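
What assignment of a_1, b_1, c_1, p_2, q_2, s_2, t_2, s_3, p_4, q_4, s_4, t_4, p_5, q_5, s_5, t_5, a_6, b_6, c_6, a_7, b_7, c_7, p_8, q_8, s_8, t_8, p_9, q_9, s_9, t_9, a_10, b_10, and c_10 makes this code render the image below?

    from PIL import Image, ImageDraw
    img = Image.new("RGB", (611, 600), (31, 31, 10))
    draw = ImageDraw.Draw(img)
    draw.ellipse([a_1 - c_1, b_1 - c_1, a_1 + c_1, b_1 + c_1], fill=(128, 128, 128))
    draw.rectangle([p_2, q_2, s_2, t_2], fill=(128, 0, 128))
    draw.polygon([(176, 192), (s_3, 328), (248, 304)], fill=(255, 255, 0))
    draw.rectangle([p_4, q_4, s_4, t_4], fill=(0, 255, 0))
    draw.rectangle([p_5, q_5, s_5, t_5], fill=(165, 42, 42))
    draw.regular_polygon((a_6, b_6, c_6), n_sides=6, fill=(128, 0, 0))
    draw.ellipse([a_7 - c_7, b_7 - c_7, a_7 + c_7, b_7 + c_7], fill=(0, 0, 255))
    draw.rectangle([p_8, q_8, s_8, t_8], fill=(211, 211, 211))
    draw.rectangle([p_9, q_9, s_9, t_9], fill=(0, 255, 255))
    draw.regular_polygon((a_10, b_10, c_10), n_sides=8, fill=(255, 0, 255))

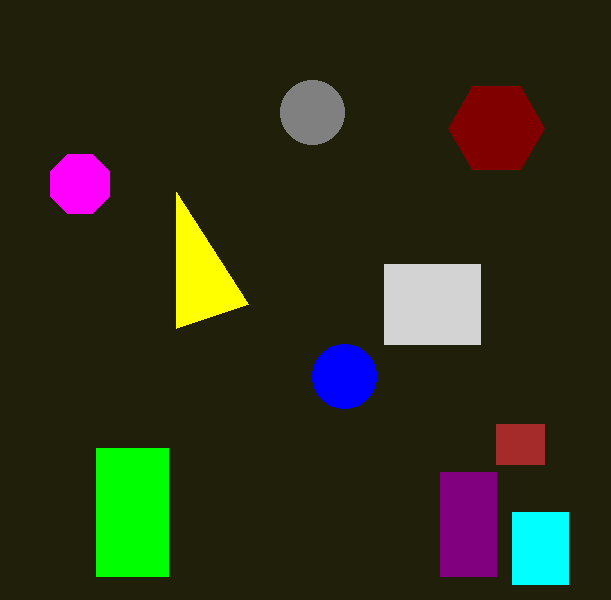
a_1 = 312; b_1 = 112; c_1 = 32; p_2 = 440; q_2 = 472; s_2 = 496; t_2 = 576; s_3 = 176; p_4 = 96; q_4 = 448; s_4 = 168; t_4 = 576; p_5 = 496; q_5 = 424; s_5 = 544; t_5 = 464; a_6 = 496; b_6 = 128; c_6 = 48; a_7 = 344; b_7 = 376; c_7 = 32; p_8 = 384; q_8 = 264; s_8 = 480; t_8 = 344; p_9 = 512; q_9 = 512; s_9 = 568; t_9 = 584; a_10 = 80; b_10 = 184; c_10 = 32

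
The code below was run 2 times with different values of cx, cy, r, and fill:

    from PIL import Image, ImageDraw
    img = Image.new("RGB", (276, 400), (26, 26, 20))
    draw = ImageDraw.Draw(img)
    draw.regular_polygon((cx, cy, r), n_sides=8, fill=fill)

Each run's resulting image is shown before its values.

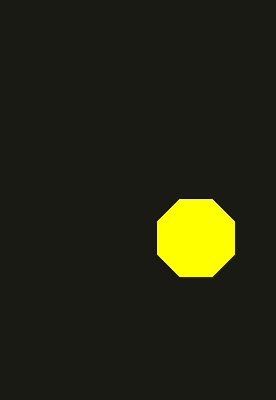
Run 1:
cx = 196
cy = 238
r = 42
fill = 'yellow'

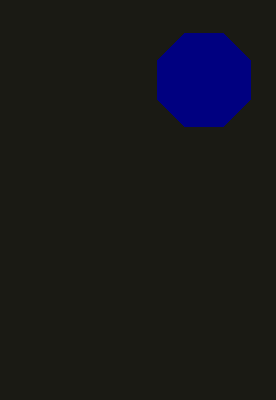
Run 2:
cx = 204, cy = 80, r = 50, fill = 'navy'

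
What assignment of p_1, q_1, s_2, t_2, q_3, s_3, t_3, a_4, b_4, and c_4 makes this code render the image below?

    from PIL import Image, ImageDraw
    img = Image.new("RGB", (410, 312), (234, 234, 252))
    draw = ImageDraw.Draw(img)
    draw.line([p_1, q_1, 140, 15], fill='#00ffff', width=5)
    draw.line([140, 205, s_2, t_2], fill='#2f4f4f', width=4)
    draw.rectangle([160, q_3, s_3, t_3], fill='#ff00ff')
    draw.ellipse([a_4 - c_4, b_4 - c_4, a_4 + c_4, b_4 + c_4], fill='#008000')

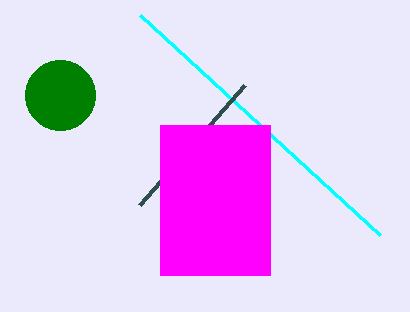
p_1 = 380, q_1 = 235, s_2 = 245, t_2 = 85, q_3 = 125, s_3 = 270, t_3 = 275, a_4 = 60, b_4 = 95, c_4 = 35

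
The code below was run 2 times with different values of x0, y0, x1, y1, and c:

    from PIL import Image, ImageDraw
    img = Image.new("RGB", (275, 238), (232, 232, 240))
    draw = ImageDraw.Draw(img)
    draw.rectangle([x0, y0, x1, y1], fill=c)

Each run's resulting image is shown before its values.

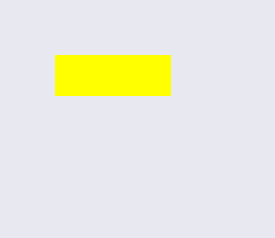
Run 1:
x0 = 55
y0 = 55
x1 = 170
y1 = 95
c = 'yellow'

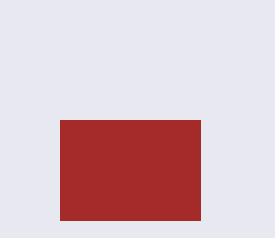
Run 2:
x0 = 60; y0 = 120; x1 = 200; y1 = 220; c = 'brown'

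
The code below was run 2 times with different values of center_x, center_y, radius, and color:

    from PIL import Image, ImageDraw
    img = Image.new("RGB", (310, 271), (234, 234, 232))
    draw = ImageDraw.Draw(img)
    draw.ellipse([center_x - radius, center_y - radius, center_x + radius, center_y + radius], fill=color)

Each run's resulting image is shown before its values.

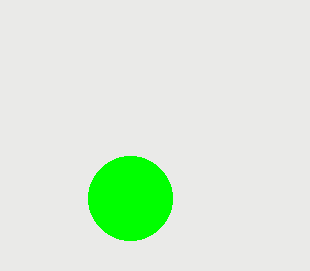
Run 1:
center_x = 130; center_y = 198; radius = 42; color = 'lime'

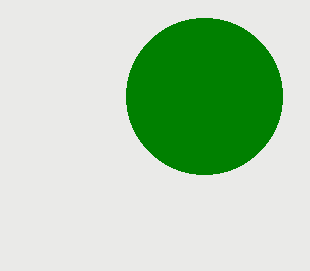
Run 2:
center_x = 204; center_y = 96; radius = 78; color = 'green'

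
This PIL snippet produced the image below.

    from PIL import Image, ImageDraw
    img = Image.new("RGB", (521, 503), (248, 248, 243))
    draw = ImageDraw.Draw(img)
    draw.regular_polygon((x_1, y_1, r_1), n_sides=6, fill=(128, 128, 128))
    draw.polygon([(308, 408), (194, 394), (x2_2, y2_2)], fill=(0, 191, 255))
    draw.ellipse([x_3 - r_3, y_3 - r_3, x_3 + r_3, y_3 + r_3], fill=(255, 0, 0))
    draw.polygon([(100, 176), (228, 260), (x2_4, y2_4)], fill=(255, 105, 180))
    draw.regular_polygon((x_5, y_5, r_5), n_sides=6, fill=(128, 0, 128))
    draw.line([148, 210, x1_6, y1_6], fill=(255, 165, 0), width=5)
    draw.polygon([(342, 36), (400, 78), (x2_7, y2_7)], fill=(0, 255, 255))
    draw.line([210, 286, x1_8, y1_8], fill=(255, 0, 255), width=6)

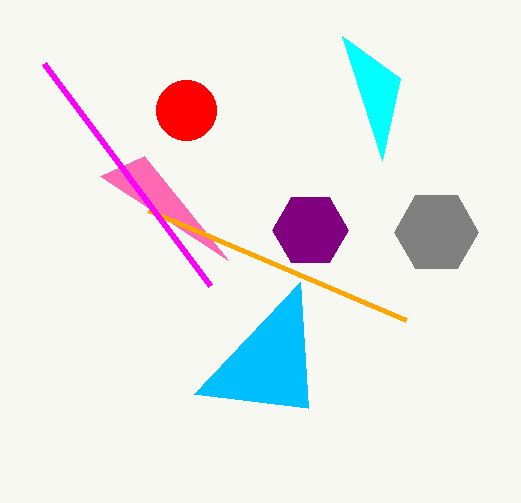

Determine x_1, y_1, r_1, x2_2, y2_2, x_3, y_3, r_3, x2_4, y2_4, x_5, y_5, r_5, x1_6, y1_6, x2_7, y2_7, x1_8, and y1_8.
x_1 = 436
y_1 = 232
r_1 = 42
x2_2 = 300
y2_2 = 282
x_3 = 186
y_3 = 110
r_3 = 30
x2_4 = 144
y2_4 = 156
x_5 = 310
y_5 = 230
r_5 = 38
x1_6 = 406
y1_6 = 320
x2_7 = 382
y2_7 = 160
x1_8 = 44
y1_8 = 64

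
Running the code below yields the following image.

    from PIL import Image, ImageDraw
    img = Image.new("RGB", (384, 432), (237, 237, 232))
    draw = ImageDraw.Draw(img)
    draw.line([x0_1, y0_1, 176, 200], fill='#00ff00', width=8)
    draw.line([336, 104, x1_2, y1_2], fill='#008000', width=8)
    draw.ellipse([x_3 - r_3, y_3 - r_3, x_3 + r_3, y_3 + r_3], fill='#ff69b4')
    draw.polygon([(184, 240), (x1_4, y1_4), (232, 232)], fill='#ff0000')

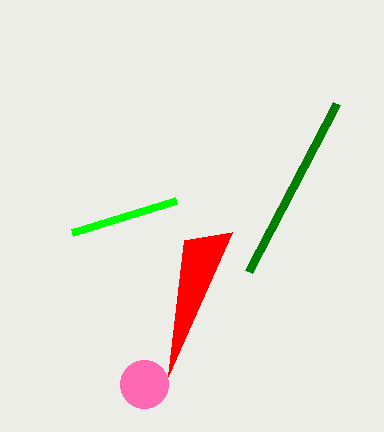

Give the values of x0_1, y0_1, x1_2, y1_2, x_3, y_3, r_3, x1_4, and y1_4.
x0_1 = 72
y0_1 = 232
x1_2 = 248
y1_2 = 272
x_3 = 144
y_3 = 384
r_3 = 24
x1_4 = 168
y1_4 = 376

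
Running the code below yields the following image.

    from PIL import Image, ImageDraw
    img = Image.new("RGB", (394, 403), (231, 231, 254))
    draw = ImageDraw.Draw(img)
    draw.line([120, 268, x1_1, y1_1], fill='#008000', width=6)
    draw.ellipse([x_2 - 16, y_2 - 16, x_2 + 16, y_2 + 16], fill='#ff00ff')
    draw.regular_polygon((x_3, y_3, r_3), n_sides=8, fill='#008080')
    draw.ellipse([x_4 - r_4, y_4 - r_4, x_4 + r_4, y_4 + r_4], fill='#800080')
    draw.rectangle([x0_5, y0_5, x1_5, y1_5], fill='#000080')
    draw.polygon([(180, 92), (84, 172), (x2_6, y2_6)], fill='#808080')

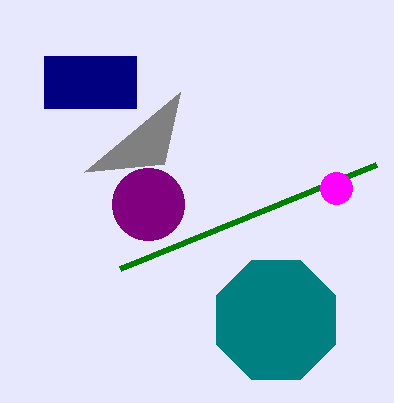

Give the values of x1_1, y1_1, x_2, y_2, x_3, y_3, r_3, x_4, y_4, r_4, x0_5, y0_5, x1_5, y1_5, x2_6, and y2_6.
x1_1 = 376; y1_1 = 164; x_2 = 336; y_2 = 188; x_3 = 276; y_3 = 320; r_3 = 64; x_4 = 148; y_4 = 204; r_4 = 36; x0_5 = 44; y0_5 = 56; x1_5 = 136; y1_5 = 108; x2_6 = 164; y2_6 = 164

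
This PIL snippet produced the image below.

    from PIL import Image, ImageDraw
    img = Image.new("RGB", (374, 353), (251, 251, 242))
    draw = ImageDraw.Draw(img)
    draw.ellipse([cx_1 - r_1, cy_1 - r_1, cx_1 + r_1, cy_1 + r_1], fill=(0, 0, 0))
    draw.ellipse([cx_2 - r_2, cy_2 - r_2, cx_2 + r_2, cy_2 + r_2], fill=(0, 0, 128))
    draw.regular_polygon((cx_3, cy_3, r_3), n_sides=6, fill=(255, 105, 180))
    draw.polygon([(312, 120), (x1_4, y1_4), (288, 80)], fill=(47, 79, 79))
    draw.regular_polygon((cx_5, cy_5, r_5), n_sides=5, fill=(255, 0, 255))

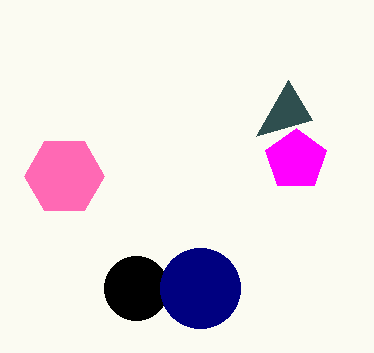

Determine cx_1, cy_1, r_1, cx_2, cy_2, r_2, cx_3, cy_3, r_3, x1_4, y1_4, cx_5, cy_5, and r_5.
cx_1 = 136; cy_1 = 288; r_1 = 32; cx_2 = 200; cy_2 = 288; r_2 = 40; cx_3 = 64; cy_3 = 176; r_3 = 40; x1_4 = 256; y1_4 = 136; cx_5 = 296; cy_5 = 160; r_5 = 32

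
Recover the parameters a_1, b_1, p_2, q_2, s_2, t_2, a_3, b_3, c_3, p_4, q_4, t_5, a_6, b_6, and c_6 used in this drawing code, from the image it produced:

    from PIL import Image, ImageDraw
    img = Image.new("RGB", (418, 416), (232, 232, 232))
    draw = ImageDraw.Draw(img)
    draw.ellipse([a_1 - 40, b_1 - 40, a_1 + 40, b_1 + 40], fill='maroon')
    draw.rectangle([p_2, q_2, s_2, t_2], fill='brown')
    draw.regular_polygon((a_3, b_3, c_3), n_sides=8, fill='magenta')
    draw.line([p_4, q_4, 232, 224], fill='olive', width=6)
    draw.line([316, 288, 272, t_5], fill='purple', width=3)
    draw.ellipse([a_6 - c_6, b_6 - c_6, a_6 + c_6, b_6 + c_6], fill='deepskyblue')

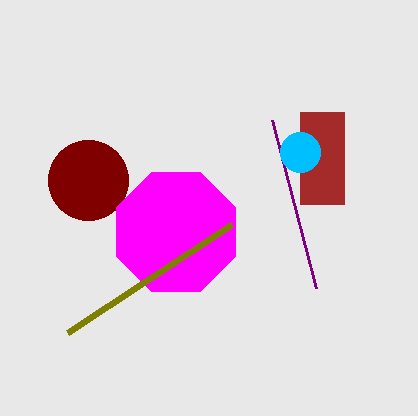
a_1 = 88
b_1 = 180
p_2 = 300
q_2 = 112
s_2 = 344
t_2 = 204
a_3 = 176
b_3 = 232
c_3 = 64
p_4 = 68
q_4 = 332
t_5 = 120
a_6 = 300
b_6 = 152
c_6 = 20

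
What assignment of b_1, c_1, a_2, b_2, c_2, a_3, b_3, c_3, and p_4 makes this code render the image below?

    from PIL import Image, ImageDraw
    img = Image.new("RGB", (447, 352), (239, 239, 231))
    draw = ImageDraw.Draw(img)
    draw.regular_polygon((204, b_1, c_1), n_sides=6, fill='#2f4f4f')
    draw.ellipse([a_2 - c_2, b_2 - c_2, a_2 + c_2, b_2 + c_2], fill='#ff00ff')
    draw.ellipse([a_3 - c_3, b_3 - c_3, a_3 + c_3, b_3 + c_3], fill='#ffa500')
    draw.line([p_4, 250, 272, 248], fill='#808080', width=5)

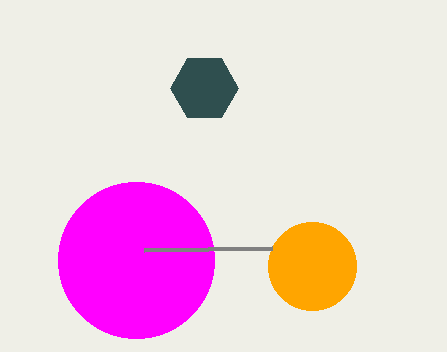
b_1 = 88
c_1 = 34
a_2 = 136
b_2 = 260
c_2 = 78
a_3 = 312
b_3 = 266
c_3 = 44
p_4 = 144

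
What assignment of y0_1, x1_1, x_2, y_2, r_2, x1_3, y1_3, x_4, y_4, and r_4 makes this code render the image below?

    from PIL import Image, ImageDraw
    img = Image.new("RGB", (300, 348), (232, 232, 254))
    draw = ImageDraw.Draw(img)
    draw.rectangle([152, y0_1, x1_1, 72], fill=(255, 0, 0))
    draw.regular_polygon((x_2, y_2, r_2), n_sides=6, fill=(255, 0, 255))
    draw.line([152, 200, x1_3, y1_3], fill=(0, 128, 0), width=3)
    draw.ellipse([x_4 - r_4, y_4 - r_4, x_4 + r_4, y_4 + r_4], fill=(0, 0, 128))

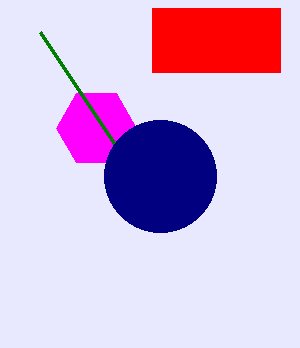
y0_1 = 8; x1_1 = 280; x_2 = 96; y_2 = 128; r_2 = 40; x1_3 = 40; y1_3 = 32; x_4 = 160; y_4 = 176; r_4 = 56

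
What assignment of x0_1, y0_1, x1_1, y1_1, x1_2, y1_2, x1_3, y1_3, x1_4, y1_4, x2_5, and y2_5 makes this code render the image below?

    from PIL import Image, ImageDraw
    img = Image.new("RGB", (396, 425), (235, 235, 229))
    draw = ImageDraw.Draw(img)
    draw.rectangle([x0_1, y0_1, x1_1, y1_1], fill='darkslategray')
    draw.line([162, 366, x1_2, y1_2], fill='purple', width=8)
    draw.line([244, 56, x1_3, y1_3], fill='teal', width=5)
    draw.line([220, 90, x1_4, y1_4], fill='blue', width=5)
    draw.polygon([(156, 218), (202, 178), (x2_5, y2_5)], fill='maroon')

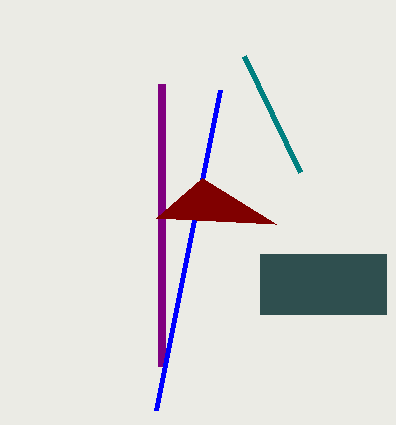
x0_1 = 260; y0_1 = 254; x1_1 = 386; y1_1 = 314; x1_2 = 162; y1_2 = 84; x1_3 = 300; y1_3 = 172; x1_4 = 156; y1_4 = 410; x2_5 = 276; y2_5 = 224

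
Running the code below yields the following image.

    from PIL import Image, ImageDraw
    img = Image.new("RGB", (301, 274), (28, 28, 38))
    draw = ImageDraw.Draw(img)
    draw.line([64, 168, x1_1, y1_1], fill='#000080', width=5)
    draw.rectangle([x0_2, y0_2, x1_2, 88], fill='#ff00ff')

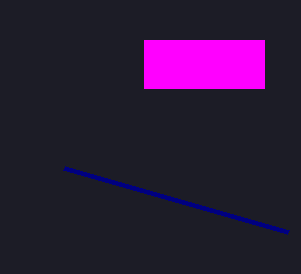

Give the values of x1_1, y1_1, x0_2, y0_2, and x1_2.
x1_1 = 288
y1_1 = 232
x0_2 = 144
y0_2 = 40
x1_2 = 264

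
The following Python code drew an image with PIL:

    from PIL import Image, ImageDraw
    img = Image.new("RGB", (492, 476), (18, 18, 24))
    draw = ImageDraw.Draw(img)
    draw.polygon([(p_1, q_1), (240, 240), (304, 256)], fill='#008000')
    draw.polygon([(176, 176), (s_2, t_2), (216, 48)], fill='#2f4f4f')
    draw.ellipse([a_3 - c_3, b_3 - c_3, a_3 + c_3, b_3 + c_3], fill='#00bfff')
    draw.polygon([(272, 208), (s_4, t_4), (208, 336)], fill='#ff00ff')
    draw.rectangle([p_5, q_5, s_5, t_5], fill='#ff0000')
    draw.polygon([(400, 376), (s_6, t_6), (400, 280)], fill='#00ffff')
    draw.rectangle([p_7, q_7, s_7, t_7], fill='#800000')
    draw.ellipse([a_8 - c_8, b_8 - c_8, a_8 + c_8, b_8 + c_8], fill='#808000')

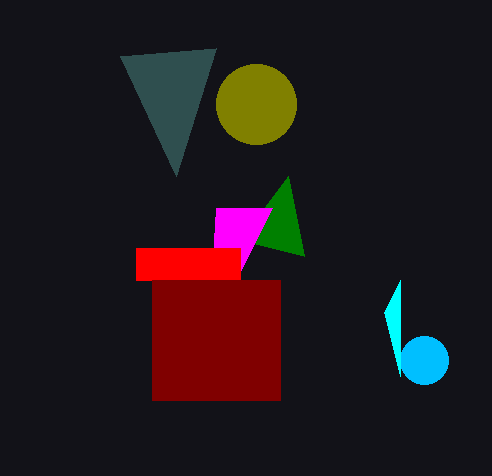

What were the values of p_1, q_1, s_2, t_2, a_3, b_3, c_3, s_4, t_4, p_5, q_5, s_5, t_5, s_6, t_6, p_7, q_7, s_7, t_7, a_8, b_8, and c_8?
p_1 = 288, q_1 = 176, s_2 = 120, t_2 = 56, a_3 = 424, b_3 = 360, c_3 = 24, s_4 = 216, t_4 = 208, p_5 = 136, q_5 = 248, s_5 = 240, t_5 = 280, s_6 = 384, t_6 = 312, p_7 = 152, q_7 = 280, s_7 = 280, t_7 = 400, a_8 = 256, b_8 = 104, c_8 = 40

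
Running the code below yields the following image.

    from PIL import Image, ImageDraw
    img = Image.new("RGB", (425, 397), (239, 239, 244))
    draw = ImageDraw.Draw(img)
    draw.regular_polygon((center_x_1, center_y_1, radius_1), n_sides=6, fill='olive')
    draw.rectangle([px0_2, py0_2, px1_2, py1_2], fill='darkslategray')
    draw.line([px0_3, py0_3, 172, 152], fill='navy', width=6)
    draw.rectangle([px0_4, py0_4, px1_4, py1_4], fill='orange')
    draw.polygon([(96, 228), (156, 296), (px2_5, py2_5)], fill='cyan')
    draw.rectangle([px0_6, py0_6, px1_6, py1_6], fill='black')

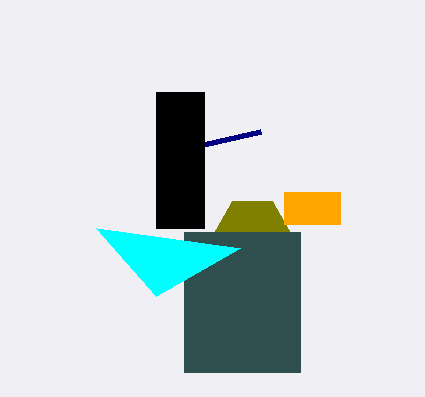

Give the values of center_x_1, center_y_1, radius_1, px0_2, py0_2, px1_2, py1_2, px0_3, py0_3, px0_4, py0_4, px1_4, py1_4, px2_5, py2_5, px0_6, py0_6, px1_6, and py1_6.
center_x_1 = 252, center_y_1 = 236, radius_1 = 40, px0_2 = 184, py0_2 = 232, px1_2 = 300, py1_2 = 372, px0_3 = 260, py0_3 = 132, px0_4 = 284, py0_4 = 192, px1_4 = 340, py1_4 = 224, px2_5 = 240, py2_5 = 248, px0_6 = 156, py0_6 = 92, px1_6 = 204, py1_6 = 228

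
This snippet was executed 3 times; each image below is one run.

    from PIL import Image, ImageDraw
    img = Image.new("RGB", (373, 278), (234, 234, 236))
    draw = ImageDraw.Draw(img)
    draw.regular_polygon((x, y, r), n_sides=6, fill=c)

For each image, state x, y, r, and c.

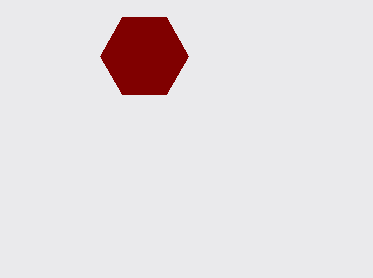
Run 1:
x = 144
y = 56
r = 44
c = 'maroon'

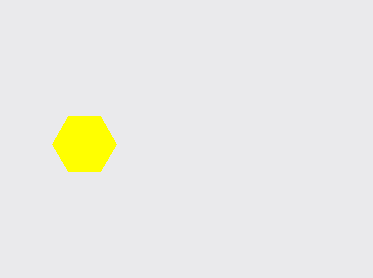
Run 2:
x = 84, y = 144, r = 32, c = 'yellow'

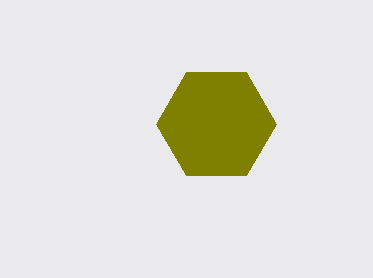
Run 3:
x = 216; y = 124; r = 60; c = 'olive'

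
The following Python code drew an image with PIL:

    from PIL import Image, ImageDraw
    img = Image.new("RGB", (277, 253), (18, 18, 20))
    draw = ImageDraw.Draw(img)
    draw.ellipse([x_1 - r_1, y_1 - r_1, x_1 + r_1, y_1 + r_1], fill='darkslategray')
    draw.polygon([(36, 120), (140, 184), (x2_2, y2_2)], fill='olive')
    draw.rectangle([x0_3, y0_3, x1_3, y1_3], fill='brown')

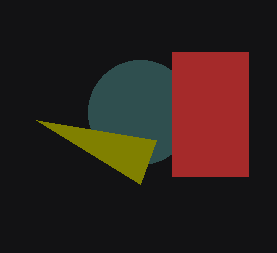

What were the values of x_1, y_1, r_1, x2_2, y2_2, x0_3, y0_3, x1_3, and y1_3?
x_1 = 140, y_1 = 112, r_1 = 52, x2_2 = 156, y2_2 = 140, x0_3 = 172, y0_3 = 52, x1_3 = 248, y1_3 = 176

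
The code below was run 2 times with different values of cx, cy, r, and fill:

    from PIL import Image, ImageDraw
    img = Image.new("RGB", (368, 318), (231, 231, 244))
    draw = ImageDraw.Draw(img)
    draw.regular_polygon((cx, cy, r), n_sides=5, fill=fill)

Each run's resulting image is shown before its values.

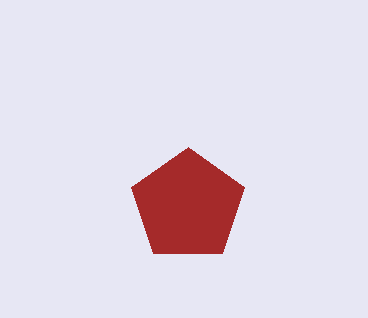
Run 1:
cx = 188, cy = 206, r = 59, fill = 'brown'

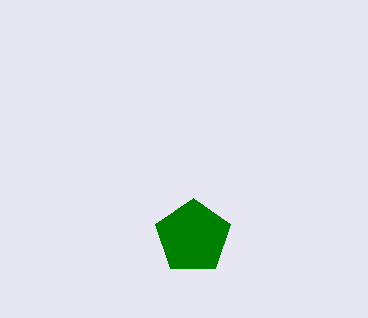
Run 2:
cx = 193, cy = 237, r = 39, fill = 'green'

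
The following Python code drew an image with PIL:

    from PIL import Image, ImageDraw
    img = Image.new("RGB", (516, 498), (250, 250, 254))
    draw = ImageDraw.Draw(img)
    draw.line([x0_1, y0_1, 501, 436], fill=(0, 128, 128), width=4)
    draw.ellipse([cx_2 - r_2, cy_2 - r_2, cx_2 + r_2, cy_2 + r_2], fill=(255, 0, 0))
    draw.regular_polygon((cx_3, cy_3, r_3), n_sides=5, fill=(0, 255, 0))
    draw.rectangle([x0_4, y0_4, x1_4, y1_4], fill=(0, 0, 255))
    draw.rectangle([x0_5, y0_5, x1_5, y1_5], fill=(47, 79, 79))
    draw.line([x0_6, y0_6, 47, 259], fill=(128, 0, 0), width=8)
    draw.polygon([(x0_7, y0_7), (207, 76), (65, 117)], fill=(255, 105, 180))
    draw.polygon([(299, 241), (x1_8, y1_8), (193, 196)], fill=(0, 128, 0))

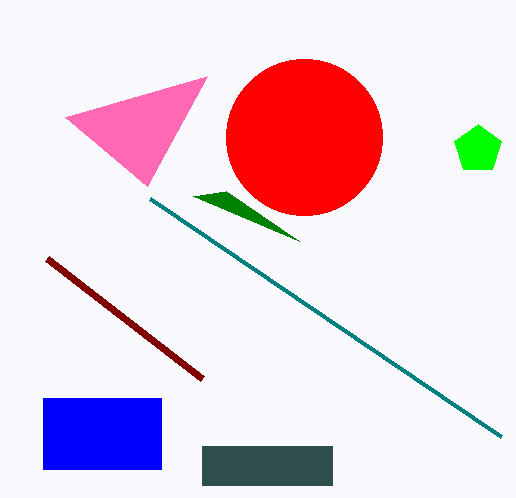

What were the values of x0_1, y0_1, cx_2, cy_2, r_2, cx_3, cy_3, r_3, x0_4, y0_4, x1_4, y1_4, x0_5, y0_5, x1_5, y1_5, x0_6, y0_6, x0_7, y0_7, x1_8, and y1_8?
x0_1 = 150; y0_1 = 198; cx_2 = 304; cy_2 = 137; r_2 = 78; cx_3 = 478; cy_3 = 149; r_3 = 25; x0_4 = 43; y0_4 = 398; x1_4 = 161; y1_4 = 469; x0_5 = 202; y0_5 = 446; x1_5 = 332; y1_5 = 485; x0_6 = 202; y0_6 = 379; x0_7 = 147; y0_7 = 186; x1_8 = 226; y1_8 = 191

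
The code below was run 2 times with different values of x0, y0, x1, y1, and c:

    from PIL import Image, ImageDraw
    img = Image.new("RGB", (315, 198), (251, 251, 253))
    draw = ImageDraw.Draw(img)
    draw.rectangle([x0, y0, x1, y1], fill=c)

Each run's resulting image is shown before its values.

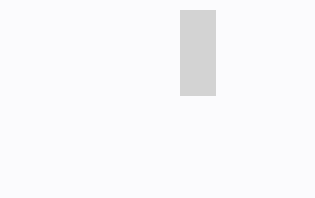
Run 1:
x0 = 180
y0 = 10
x1 = 215
y1 = 95
c = 'lightgray'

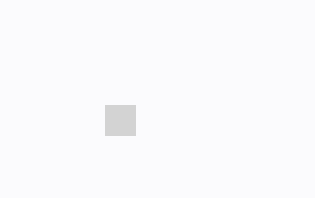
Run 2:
x0 = 105
y0 = 105
x1 = 135
y1 = 135
c = 'lightgray'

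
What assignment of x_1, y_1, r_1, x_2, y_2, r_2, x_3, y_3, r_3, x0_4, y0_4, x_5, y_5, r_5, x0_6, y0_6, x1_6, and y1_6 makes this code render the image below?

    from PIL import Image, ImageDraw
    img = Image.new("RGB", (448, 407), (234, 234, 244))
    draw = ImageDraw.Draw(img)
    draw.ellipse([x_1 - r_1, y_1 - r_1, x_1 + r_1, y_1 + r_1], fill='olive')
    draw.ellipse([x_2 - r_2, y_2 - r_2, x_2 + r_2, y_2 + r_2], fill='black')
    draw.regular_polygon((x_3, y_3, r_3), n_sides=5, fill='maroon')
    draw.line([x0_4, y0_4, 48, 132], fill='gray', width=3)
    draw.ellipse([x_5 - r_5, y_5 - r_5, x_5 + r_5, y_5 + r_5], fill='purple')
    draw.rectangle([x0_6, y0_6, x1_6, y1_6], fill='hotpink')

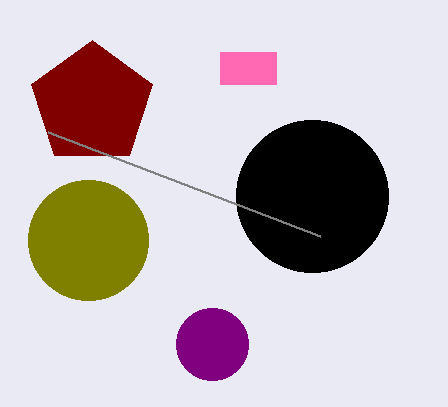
x_1 = 88, y_1 = 240, r_1 = 60, x_2 = 312, y_2 = 196, r_2 = 76, x_3 = 92, y_3 = 104, r_3 = 64, x0_4 = 320, y0_4 = 236, x_5 = 212, y_5 = 344, r_5 = 36, x0_6 = 220, y0_6 = 52, x1_6 = 276, y1_6 = 84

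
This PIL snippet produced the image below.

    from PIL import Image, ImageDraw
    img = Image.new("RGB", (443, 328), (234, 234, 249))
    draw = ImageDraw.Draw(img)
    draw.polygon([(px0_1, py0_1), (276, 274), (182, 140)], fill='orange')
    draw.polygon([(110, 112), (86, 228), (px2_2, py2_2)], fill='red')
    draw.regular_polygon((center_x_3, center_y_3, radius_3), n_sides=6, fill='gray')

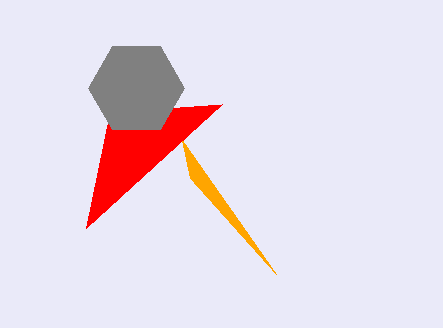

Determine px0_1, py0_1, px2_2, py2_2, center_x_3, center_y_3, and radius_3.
px0_1 = 190; py0_1 = 178; px2_2 = 222; py2_2 = 104; center_x_3 = 136; center_y_3 = 88; radius_3 = 48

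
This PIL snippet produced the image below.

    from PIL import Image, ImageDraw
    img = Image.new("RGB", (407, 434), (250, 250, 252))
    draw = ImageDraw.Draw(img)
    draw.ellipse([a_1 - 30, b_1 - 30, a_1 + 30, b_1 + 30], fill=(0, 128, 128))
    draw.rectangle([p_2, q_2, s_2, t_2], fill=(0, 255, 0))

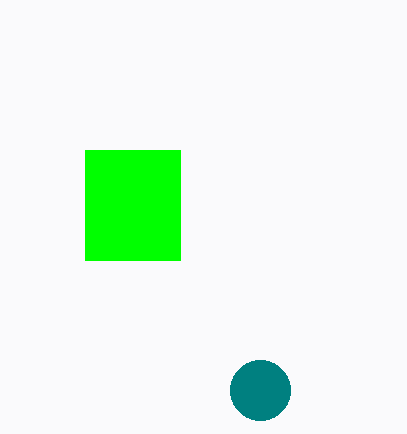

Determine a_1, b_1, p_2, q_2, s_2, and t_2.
a_1 = 260
b_1 = 390
p_2 = 85
q_2 = 150
s_2 = 180
t_2 = 260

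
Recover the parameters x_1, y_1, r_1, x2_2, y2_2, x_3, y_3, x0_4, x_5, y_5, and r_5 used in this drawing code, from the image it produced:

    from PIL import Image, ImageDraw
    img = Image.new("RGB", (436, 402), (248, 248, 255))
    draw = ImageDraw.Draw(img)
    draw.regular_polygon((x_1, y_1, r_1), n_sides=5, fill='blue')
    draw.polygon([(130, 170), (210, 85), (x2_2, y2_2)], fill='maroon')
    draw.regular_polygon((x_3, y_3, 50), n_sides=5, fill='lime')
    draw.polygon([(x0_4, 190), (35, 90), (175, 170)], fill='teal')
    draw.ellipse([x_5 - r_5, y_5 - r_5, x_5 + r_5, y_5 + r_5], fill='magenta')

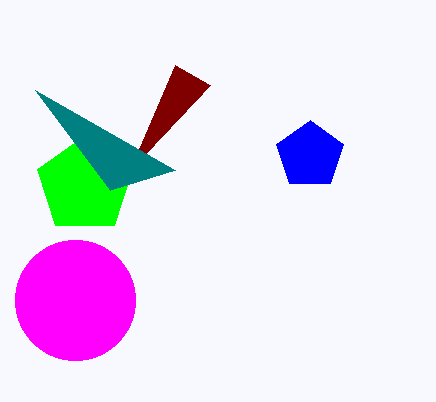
x_1 = 310; y_1 = 155; r_1 = 35; x2_2 = 175; y2_2 = 65; x_3 = 85; y_3 = 185; x0_4 = 110; x_5 = 75; y_5 = 300; r_5 = 60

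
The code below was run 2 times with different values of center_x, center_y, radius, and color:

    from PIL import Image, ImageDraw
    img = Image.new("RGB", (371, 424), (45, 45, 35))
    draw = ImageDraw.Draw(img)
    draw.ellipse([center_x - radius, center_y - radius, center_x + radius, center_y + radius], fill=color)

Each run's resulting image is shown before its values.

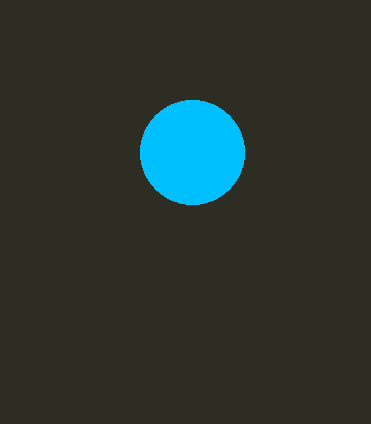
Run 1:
center_x = 192
center_y = 152
radius = 52
color = 'deepskyblue'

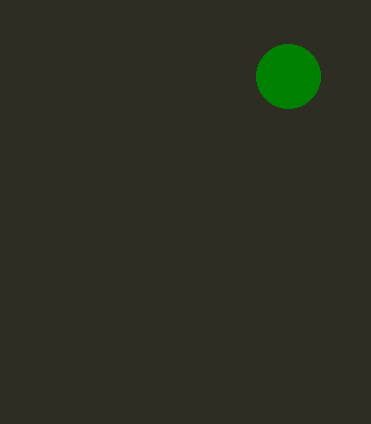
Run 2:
center_x = 288, center_y = 76, radius = 32, color = 'green'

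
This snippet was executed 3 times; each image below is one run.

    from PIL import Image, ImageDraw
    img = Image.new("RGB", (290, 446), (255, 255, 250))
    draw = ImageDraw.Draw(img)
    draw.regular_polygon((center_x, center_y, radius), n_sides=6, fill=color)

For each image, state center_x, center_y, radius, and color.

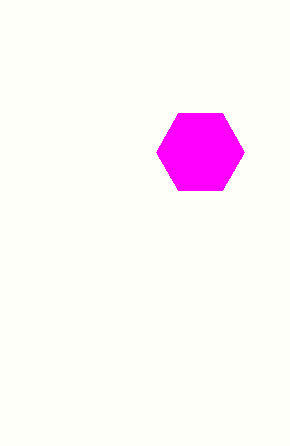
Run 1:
center_x = 200
center_y = 152
radius = 44
color = 'magenta'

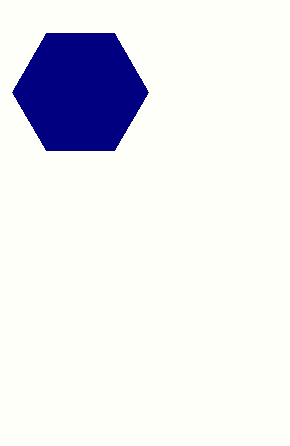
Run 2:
center_x = 80, center_y = 92, radius = 68, color = 'navy'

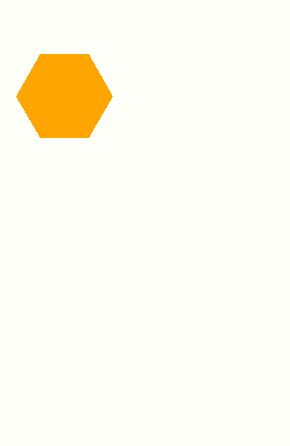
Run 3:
center_x = 64, center_y = 96, radius = 48, color = 'orange'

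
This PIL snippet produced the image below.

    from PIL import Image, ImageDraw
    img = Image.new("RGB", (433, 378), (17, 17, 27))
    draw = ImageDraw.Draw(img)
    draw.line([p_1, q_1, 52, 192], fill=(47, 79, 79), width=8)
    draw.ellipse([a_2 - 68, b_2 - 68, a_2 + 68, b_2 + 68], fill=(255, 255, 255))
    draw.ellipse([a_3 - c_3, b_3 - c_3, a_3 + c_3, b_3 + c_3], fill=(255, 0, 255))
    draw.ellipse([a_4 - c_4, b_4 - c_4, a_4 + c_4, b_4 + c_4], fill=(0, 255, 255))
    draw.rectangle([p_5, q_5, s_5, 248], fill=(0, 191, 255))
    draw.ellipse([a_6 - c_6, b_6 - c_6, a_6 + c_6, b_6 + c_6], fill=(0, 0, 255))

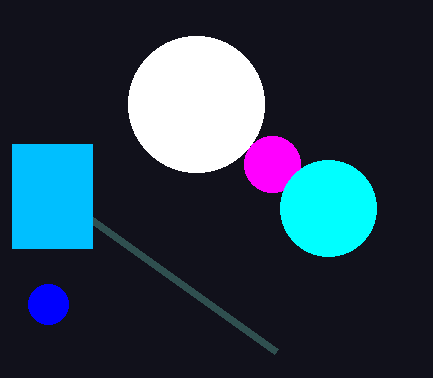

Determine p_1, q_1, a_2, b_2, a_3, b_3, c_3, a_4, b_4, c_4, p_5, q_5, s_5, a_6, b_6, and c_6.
p_1 = 276
q_1 = 352
a_2 = 196
b_2 = 104
a_3 = 272
b_3 = 164
c_3 = 28
a_4 = 328
b_4 = 208
c_4 = 48
p_5 = 12
q_5 = 144
s_5 = 92
a_6 = 48
b_6 = 304
c_6 = 20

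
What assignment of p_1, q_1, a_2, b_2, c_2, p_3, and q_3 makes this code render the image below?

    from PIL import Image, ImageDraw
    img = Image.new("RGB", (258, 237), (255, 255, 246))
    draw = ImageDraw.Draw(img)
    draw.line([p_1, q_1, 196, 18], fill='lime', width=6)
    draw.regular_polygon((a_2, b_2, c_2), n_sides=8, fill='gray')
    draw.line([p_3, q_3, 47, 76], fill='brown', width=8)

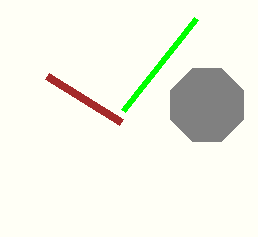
p_1 = 123
q_1 = 110
a_2 = 207
b_2 = 105
c_2 = 39
p_3 = 121
q_3 = 122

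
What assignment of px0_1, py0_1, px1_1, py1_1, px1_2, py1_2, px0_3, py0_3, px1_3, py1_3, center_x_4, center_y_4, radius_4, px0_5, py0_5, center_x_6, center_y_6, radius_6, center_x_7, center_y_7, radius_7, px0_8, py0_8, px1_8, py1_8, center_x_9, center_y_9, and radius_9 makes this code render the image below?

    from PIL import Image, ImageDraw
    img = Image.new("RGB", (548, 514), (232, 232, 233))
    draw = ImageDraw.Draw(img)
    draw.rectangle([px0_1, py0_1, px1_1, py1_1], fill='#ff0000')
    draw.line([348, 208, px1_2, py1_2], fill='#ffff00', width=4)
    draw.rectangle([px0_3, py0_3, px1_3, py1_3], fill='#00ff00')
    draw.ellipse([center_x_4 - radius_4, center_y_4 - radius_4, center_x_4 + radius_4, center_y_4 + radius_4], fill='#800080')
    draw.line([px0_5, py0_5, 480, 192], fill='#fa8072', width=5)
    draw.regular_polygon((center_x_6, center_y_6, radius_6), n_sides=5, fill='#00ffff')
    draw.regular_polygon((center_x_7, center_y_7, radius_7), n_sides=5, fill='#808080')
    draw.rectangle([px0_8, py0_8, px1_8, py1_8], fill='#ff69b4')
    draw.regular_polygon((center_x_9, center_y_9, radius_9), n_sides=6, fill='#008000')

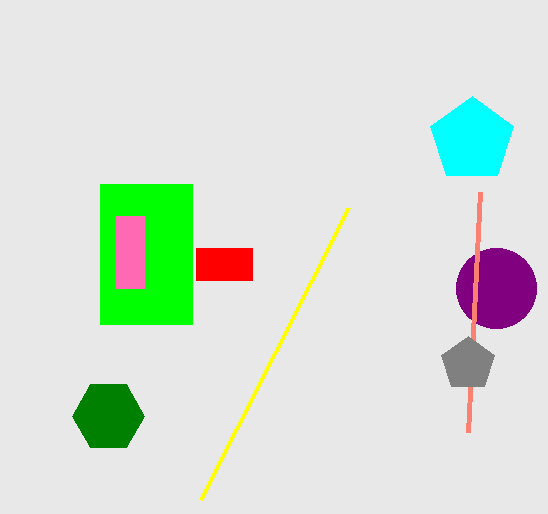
px0_1 = 196, py0_1 = 248, px1_1 = 252, py1_1 = 280, px1_2 = 200, py1_2 = 500, px0_3 = 100, py0_3 = 184, px1_3 = 192, py1_3 = 324, center_x_4 = 496, center_y_4 = 288, radius_4 = 40, px0_5 = 468, py0_5 = 432, center_x_6 = 472, center_y_6 = 140, radius_6 = 44, center_x_7 = 468, center_y_7 = 364, radius_7 = 28, px0_8 = 116, py0_8 = 216, px1_8 = 144, py1_8 = 288, center_x_9 = 108, center_y_9 = 416, radius_9 = 36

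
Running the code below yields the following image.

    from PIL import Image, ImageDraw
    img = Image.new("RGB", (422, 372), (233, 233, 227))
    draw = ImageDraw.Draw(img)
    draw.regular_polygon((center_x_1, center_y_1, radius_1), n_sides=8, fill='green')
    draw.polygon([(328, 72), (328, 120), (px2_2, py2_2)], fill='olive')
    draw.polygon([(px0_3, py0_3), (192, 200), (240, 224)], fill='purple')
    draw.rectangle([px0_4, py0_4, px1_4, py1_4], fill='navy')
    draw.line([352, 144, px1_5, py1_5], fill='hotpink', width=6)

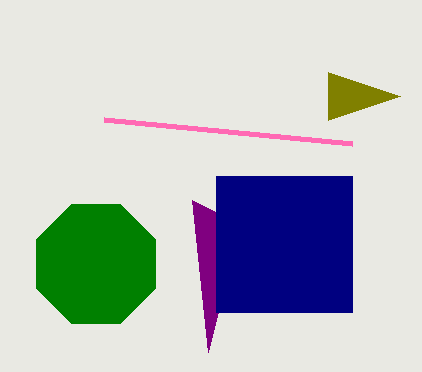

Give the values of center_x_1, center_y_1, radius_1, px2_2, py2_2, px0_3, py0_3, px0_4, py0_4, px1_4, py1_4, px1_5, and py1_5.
center_x_1 = 96, center_y_1 = 264, radius_1 = 64, px2_2 = 400, py2_2 = 96, px0_3 = 208, py0_3 = 352, px0_4 = 216, py0_4 = 176, px1_4 = 352, py1_4 = 312, px1_5 = 104, py1_5 = 120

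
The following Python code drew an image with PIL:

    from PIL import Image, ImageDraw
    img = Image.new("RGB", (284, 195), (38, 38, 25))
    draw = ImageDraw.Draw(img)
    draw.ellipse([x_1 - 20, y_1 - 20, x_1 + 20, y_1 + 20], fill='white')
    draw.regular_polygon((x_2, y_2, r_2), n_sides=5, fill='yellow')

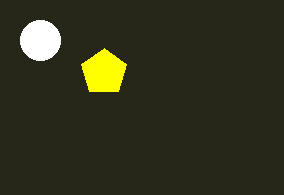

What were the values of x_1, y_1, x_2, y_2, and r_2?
x_1 = 40; y_1 = 40; x_2 = 104; y_2 = 72; r_2 = 24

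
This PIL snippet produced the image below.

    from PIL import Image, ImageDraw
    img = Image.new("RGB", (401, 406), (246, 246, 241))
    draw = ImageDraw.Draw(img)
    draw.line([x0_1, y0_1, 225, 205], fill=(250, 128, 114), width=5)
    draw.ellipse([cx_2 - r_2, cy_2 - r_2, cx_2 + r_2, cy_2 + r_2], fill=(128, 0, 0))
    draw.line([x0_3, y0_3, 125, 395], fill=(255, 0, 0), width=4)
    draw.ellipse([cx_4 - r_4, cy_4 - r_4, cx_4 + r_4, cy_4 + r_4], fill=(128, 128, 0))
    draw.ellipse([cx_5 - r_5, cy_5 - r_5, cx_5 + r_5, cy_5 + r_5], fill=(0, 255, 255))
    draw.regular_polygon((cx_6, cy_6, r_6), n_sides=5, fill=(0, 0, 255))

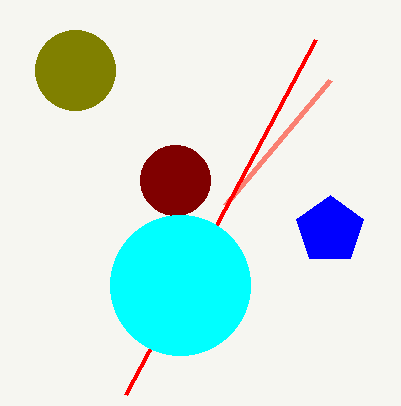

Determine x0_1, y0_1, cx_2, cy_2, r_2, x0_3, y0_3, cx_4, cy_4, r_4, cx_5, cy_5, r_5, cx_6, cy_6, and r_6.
x0_1 = 330; y0_1 = 80; cx_2 = 175; cy_2 = 180; r_2 = 35; x0_3 = 315; y0_3 = 40; cx_4 = 75; cy_4 = 70; r_4 = 40; cx_5 = 180; cy_5 = 285; r_5 = 70; cx_6 = 330; cy_6 = 230; r_6 = 35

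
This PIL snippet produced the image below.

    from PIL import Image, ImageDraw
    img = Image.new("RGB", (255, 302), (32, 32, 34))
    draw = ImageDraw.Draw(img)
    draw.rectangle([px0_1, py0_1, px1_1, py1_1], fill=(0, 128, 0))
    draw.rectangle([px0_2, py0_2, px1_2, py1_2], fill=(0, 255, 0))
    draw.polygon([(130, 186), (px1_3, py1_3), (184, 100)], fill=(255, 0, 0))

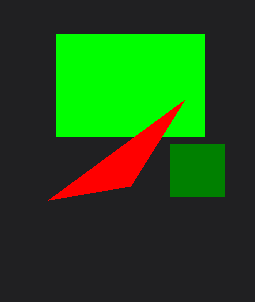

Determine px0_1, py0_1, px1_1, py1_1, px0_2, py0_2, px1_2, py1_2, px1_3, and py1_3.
px0_1 = 170, py0_1 = 144, px1_1 = 224, py1_1 = 196, px0_2 = 56, py0_2 = 34, px1_2 = 204, py1_2 = 136, px1_3 = 48, py1_3 = 200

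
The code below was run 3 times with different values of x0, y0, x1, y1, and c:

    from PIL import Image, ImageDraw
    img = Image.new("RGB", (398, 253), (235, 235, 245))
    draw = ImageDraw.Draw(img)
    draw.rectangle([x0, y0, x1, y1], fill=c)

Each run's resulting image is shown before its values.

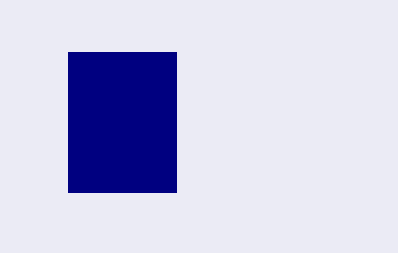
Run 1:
x0 = 68, y0 = 52, x1 = 176, y1 = 192, c = 'navy'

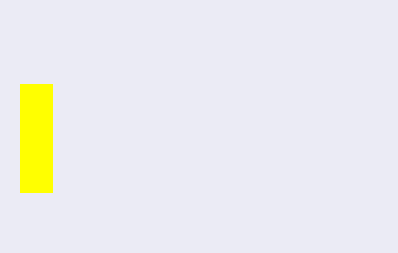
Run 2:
x0 = 20
y0 = 84
x1 = 52
y1 = 192
c = 'yellow'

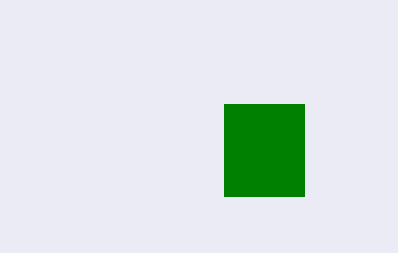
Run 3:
x0 = 224, y0 = 104, x1 = 304, y1 = 196, c = 'green'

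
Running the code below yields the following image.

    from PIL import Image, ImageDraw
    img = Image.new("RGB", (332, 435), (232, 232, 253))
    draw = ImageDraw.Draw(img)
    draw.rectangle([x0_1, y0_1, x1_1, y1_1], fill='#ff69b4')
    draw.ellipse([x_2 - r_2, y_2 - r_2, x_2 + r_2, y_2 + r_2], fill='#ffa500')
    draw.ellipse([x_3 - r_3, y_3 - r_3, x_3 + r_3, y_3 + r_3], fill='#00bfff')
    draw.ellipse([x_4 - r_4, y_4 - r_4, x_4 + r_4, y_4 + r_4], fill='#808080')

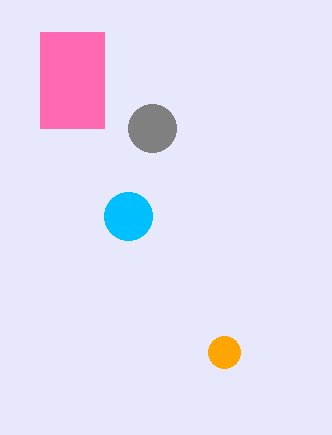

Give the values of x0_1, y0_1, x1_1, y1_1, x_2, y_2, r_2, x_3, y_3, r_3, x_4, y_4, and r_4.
x0_1 = 40, y0_1 = 32, x1_1 = 104, y1_1 = 128, x_2 = 224, y_2 = 352, r_2 = 16, x_3 = 128, y_3 = 216, r_3 = 24, x_4 = 152, y_4 = 128, r_4 = 24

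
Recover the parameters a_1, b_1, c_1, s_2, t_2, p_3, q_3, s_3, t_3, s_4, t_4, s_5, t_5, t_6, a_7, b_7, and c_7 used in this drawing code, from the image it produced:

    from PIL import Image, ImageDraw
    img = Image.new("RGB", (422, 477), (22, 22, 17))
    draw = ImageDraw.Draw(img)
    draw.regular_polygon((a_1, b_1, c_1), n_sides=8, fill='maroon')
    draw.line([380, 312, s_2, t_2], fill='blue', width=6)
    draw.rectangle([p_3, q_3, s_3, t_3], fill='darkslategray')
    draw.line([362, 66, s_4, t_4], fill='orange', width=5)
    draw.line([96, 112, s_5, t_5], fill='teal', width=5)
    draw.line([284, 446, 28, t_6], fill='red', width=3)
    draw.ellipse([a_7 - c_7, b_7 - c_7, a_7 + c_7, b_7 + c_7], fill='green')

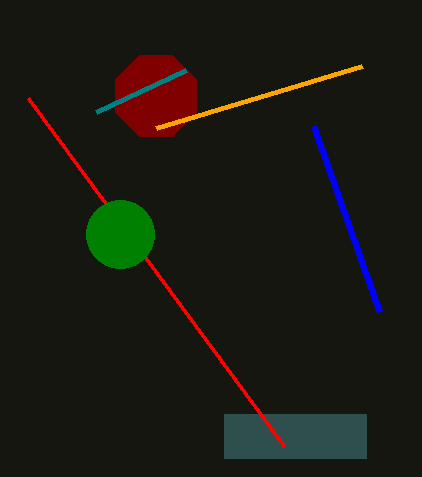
a_1 = 156, b_1 = 96, c_1 = 44, s_2 = 314, t_2 = 126, p_3 = 224, q_3 = 414, s_3 = 366, t_3 = 458, s_4 = 156, t_4 = 128, s_5 = 186, t_5 = 70, t_6 = 98, a_7 = 120, b_7 = 234, c_7 = 34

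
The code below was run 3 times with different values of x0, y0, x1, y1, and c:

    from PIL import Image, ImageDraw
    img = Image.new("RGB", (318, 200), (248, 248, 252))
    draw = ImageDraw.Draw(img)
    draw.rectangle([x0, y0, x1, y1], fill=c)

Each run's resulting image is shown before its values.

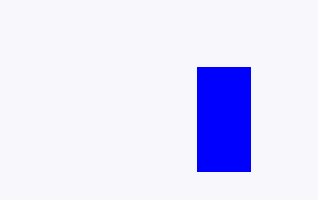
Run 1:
x0 = 197
y0 = 67
x1 = 250
y1 = 171
c = 'blue'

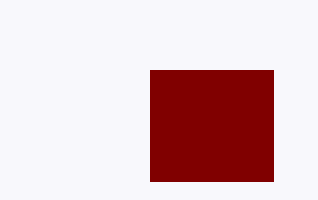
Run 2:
x0 = 150, y0 = 70, x1 = 273, y1 = 181, c = 'maroon'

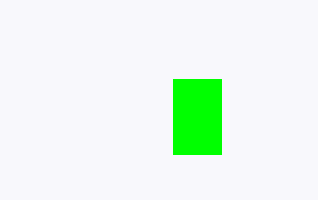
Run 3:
x0 = 173
y0 = 79
x1 = 221
y1 = 154
c = 'lime'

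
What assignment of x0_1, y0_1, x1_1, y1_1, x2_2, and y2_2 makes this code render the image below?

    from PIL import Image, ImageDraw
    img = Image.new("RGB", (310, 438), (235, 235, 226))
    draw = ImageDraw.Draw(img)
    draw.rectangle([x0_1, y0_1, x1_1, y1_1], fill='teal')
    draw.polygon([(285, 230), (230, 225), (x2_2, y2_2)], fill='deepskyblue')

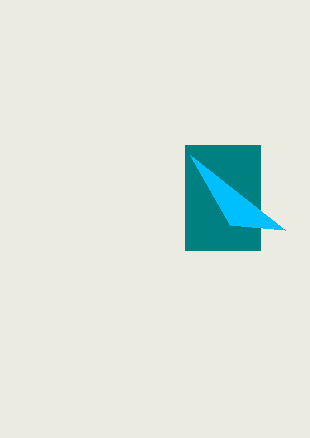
x0_1 = 185
y0_1 = 145
x1_1 = 260
y1_1 = 250
x2_2 = 190
y2_2 = 155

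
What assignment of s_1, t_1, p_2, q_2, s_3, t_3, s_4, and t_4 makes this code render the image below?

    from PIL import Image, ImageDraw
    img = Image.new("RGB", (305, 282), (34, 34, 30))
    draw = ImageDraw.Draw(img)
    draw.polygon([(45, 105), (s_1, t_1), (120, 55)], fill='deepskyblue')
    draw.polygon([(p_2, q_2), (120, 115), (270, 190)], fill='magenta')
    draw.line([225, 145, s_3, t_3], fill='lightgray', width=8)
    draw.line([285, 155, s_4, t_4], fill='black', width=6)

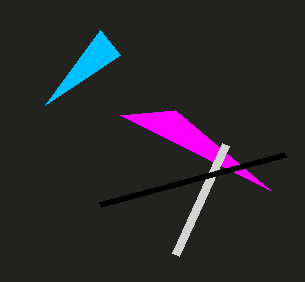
s_1 = 100; t_1 = 30; p_2 = 175; q_2 = 110; s_3 = 175; t_3 = 255; s_4 = 100; t_4 = 205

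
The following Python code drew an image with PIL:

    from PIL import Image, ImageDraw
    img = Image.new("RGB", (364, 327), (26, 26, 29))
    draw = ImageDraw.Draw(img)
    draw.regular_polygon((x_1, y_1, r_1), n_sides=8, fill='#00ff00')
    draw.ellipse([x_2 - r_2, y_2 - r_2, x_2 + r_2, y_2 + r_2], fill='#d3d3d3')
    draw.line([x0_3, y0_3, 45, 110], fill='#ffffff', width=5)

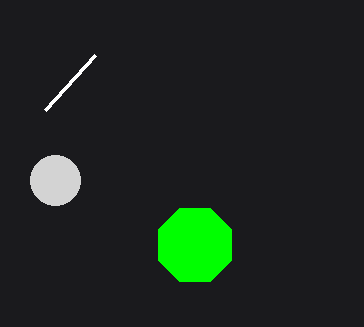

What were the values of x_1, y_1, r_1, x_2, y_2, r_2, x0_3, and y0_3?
x_1 = 195
y_1 = 245
r_1 = 40
x_2 = 55
y_2 = 180
r_2 = 25
x0_3 = 95
y0_3 = 55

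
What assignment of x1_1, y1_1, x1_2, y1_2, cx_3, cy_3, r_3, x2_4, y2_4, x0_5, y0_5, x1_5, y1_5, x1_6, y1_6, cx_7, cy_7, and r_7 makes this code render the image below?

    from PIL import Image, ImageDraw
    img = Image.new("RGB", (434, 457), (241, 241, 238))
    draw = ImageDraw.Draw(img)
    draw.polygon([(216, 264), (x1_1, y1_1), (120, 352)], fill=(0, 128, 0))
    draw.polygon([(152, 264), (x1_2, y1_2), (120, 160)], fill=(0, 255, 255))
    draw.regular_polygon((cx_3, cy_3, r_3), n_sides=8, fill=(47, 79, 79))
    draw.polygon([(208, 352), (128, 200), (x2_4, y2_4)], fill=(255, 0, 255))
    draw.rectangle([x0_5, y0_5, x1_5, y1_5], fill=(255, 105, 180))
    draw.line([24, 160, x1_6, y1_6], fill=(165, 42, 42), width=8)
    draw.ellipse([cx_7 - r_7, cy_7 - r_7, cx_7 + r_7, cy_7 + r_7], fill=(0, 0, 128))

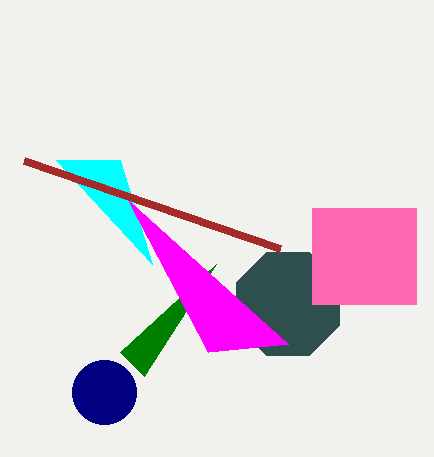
x1_1 = 144; y1_1 = 376; x1_2 = 56; y1_2 = 160; cx_3 = 288; cy_3 = 304; r_3 = 56; x2_4 = 288; y2_4 = 344; x0_5 = 312; y0_5 = 208; x1_5 = 416; y1_5 = 304; x1_6 = 280; y1_6 = 248; cx_7 = 104; cy_7 = 392; r_7 = 32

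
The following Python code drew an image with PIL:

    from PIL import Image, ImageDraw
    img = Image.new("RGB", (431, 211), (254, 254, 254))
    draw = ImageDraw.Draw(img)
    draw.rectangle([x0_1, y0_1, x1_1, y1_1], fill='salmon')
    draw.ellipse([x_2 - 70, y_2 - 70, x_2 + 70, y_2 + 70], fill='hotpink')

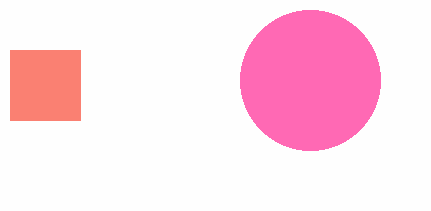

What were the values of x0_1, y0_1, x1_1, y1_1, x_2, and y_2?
x0_1 = 10, y0_1 = 50, x1_1 = 80, y1_1 = 120, x_2 = 310, y_2 = 80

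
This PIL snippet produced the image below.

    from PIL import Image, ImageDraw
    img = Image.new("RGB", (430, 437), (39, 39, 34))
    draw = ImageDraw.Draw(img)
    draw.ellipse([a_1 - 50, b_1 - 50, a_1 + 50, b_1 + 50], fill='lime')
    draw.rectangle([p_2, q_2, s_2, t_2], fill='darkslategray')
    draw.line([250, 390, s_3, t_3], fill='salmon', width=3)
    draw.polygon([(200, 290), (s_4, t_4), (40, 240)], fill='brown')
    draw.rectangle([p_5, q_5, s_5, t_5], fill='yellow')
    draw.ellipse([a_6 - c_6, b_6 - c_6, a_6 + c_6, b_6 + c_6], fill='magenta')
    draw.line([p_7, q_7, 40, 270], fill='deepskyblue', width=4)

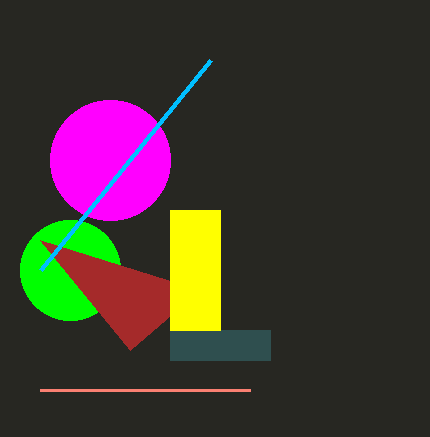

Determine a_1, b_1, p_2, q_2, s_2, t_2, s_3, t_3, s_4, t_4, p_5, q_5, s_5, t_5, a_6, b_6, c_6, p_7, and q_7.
a_1 = 70
b_1 = 270
p_2 = 170
q_2 = 330
s_2 = 270
t_2 = 360
s_3 = 40
t_3 = 390
s_4 = 130
t_4 = 350
p_5 = 170
q_5 = 210
s_5 = 220
t_5 = 330
a_6 = 110
b_6 = 160
c_6 = 60
p_7 = 210
q_7 = 60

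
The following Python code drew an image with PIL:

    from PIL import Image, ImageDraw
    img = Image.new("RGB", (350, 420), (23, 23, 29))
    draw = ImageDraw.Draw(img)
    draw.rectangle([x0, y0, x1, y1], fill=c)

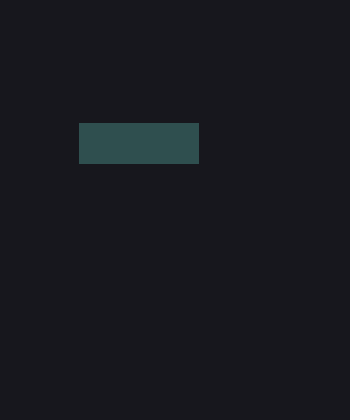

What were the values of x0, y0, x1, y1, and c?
x0 = 79
y0 = 123
x1 = 198
y1 = 163
c = 'darkslategray'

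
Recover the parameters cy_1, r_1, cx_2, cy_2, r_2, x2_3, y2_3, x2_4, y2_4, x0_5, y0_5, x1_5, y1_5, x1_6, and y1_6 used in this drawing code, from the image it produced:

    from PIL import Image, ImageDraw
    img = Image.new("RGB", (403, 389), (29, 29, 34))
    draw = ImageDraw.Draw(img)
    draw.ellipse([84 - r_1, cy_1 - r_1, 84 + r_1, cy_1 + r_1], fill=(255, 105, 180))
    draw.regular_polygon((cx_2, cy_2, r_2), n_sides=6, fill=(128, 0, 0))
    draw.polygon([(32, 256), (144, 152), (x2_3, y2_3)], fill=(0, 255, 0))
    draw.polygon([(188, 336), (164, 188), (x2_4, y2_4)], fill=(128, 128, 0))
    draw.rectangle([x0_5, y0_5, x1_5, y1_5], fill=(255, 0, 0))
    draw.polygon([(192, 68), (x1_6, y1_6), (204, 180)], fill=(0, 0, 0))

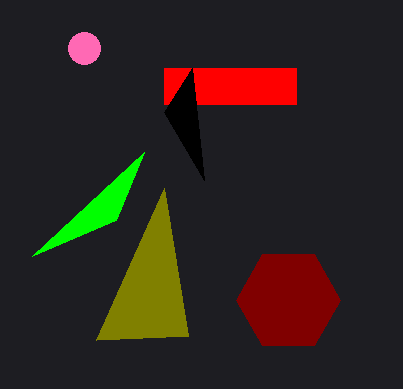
cy_1 = 48
r_1 = 16
cx_2 = 288
cy_2 = 300
r_2 = 52
x2_3 = 116
y2_3 = 220
x2_4 = 96
y2_4 = 340
x0_5 = 164
y0_5 = 68
x1_5 = 296
y1_5 = 104
x1_6 = 164
y1_6 = 112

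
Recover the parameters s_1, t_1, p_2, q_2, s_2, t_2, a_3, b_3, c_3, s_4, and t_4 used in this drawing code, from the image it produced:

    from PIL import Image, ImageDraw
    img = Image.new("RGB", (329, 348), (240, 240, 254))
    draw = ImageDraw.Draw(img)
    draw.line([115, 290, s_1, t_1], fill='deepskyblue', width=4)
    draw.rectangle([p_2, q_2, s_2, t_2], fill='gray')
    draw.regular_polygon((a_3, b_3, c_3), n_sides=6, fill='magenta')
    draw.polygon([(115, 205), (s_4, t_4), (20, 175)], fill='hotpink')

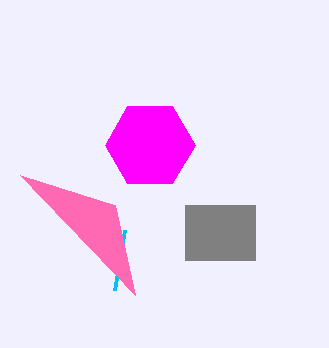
s_1 = 125
t_1 = 230
p_2 = 185
q_2 = 205
s_2 = 255
t_2 = 260
a_3 = 150
b_3 = 145
c_3 = 45
s_4 = 135
t_4 = 295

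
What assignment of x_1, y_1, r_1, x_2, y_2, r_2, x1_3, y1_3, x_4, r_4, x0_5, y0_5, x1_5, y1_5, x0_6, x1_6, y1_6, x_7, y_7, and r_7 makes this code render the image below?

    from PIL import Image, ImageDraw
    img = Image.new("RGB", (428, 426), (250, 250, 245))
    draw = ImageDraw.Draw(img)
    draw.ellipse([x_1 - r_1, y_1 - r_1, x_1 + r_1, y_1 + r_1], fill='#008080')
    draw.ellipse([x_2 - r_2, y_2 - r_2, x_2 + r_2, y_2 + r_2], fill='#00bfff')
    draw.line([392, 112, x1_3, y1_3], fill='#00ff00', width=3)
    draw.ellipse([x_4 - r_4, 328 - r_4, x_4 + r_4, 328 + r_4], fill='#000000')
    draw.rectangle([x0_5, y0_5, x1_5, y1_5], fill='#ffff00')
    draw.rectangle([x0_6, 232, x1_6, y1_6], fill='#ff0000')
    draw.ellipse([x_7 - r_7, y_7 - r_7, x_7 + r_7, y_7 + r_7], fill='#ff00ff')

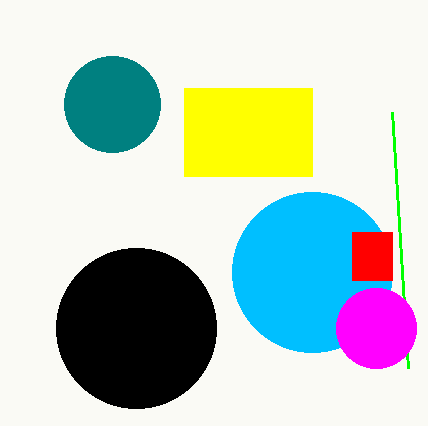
x_1 = 112
y_1 = 104
r_1 = 48
x_2 = 312
y_2 = 272
r_2 = 80
x1_3 = 408
y1_3 = 368
x_4 = 136
r_4 = 80
x0_5 = 184
y0_5 = 88
x1_5 = 312
y1_5 = 176
x0_6 = 352
x1_6 = 392
y1_6 = 280
x_7 = 376
y_7 = 328
r_7 = 40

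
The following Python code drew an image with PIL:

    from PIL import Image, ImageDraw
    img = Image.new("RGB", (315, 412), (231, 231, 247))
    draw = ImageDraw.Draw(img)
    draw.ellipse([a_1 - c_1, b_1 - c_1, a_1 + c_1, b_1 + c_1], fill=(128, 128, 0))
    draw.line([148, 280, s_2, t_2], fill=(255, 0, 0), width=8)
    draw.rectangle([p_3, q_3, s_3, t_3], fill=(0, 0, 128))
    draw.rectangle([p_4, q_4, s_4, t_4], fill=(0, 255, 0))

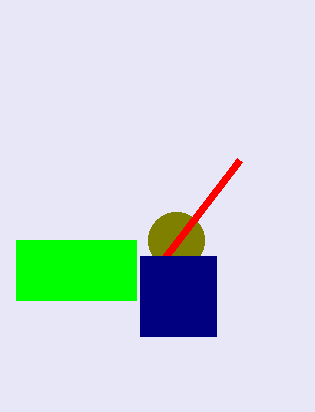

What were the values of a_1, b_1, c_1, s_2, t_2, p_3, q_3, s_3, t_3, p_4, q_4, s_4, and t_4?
a_1 = 176, b_1 = 240, c_1 = 28, s_2 = 240, t_2 = 160, p_3 = 140, q_3 = 256, s_3 = 216, t_3 = 336, p_4 = 16, q_4 = 240, s_4 = 136, t_4 = 300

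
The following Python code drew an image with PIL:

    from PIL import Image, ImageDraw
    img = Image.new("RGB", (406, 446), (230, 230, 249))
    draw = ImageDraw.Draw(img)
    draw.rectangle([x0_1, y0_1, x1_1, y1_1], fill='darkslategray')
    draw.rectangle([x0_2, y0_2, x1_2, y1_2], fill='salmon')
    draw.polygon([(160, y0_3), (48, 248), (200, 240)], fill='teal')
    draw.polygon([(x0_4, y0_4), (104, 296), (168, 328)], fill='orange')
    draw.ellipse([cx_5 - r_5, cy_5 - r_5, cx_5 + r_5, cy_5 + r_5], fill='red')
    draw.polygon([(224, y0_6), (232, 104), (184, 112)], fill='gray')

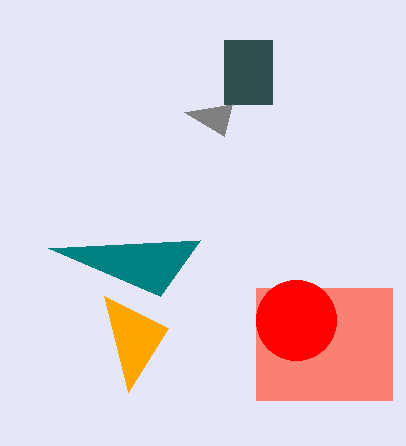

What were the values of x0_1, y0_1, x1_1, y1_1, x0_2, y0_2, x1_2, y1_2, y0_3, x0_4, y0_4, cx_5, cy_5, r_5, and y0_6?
x0_1 = 224
y0_1 = 40
x1_1 = 272
y1_1 = 104
x0_2 = 256
y0_2 = 288
x1_2 = 392
y1_2 = 400
y0_3 = 296
x0_4 = 128
y0_4 = 392
cx_5 = 296
cy_5 = 320
r_5 = 40
y0_6 = 136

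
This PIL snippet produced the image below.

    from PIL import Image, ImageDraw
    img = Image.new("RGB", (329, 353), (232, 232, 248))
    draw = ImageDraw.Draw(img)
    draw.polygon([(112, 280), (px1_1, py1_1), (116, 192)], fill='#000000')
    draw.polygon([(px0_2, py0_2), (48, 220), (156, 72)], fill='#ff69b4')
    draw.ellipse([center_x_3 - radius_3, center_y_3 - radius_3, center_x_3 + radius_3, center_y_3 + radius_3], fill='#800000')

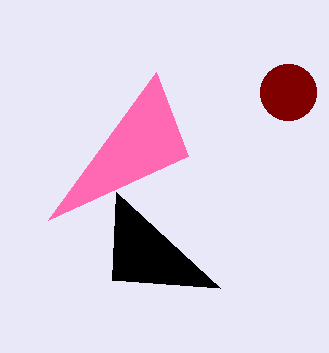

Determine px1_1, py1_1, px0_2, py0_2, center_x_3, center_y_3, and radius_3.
px1_1 = 220
py1_1 = 288
px0_2 = 188
py0_2 = 156
center_x_3 = 288
center_y_3 = 92
radius_3 = 28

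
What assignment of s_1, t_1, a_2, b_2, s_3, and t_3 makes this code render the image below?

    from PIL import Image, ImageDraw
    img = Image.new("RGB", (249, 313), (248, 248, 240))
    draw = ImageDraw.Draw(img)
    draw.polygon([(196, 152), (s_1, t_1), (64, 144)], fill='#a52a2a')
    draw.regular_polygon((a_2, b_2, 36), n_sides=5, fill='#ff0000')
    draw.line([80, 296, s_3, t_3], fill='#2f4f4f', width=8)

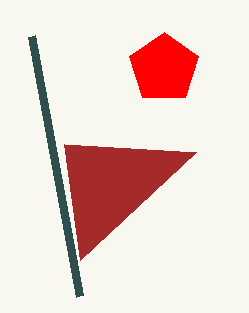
s_1 = 80
t_1 = 260
a_2 = 164
b_2 = 68
s_3 = 32
t_3 = 36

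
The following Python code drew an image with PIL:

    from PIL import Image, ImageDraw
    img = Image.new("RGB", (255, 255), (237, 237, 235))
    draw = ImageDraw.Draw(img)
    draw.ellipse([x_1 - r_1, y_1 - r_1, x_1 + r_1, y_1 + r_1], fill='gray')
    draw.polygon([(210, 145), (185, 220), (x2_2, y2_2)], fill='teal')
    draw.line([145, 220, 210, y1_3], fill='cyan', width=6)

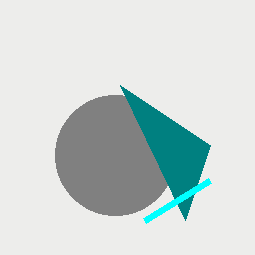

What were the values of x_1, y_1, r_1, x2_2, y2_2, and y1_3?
x_1 = 115; y_1 = 155; r_1 = 60; x2_2 = 120; y2_2 = 85; y1_3 = 180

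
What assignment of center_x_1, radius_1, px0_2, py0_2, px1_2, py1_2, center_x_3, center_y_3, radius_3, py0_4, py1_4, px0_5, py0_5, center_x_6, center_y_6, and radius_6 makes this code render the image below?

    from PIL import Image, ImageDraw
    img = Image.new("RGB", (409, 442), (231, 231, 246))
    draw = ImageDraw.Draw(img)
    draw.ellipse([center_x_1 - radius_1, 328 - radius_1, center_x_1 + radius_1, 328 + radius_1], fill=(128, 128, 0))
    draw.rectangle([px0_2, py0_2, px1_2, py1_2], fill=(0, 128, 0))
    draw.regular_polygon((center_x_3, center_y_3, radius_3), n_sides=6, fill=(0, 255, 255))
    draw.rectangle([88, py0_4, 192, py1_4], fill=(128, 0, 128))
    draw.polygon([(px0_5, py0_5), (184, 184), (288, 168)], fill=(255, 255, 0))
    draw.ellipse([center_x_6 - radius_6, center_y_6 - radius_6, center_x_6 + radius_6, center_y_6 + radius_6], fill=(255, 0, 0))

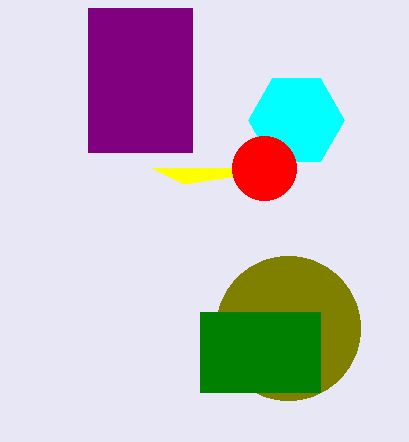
center_x_1 = 288; radius_1 = 72; px0_2 = 200; py0_2 = 312; px1_2 = 320; py1_2 = 392; center_x_3 = 296; center_y_3 = 120; radius_3 = 48; py0_4 = 8; py1_4 = 152; px0_5 = 152; py0_5 = 168; center_x_6 = 264; center_y_6 = 168; radius_6 = 32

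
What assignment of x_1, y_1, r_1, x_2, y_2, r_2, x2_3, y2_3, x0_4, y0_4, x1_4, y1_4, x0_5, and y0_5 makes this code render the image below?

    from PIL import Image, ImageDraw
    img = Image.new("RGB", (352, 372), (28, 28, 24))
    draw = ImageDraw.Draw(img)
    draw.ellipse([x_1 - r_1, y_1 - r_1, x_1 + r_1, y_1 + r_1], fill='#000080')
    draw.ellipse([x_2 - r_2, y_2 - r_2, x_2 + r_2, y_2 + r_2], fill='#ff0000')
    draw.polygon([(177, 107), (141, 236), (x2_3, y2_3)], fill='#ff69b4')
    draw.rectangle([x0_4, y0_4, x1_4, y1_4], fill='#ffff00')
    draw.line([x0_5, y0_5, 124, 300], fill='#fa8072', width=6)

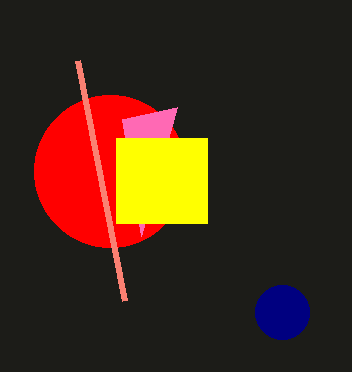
x_1 = 282
y_1 = 312
r_1 = 27
x_2 = 110
y_2 = 171
r_2 = 76
x2_3 = 122
y2_3 = 119
x0_4 = 116
y0_4 = 138
x1_4 = 207
y1_4 = 223
x0_5 = 77
y0_5 = 60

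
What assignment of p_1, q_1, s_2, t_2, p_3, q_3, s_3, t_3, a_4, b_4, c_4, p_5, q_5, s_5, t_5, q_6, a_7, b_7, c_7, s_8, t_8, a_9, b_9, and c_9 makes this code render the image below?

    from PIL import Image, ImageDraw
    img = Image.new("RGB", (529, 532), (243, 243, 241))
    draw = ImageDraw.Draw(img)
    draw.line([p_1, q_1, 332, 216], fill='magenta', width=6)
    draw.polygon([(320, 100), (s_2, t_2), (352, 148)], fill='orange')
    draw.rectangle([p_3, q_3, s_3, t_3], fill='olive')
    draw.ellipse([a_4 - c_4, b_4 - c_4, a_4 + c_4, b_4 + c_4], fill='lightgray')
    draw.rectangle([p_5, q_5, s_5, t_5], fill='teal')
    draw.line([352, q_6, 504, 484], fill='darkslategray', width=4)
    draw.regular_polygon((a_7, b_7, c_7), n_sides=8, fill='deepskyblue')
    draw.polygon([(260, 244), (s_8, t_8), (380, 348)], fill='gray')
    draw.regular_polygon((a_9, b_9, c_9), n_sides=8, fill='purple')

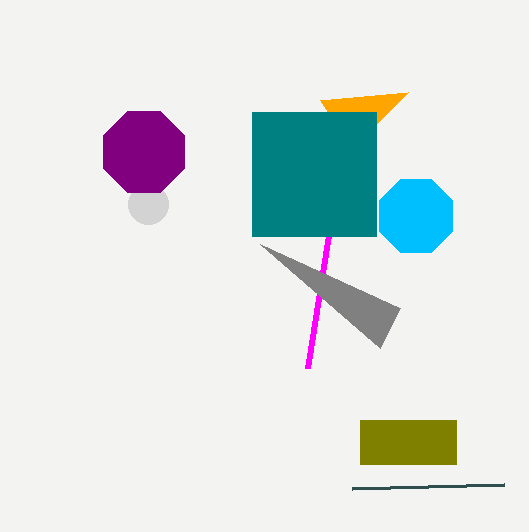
p_1 = 308; q_1 = 368; s_2 = 408; t_2 = 92; p_3 = 360; q_3 = 420; s_3 = 456; t_3 = 464; a_4 = 148; b_4 = 204; c_4 = 20; p_5 = 252; q_5 = 112; s_5 = 376; t_5 = 236; q_6 = 488; a_7 = 416; b_7 = 216; c_7 = 40; s_8 = 400; t_8 = 308; a_9 = 144; b_9 = 152; c_9 = 44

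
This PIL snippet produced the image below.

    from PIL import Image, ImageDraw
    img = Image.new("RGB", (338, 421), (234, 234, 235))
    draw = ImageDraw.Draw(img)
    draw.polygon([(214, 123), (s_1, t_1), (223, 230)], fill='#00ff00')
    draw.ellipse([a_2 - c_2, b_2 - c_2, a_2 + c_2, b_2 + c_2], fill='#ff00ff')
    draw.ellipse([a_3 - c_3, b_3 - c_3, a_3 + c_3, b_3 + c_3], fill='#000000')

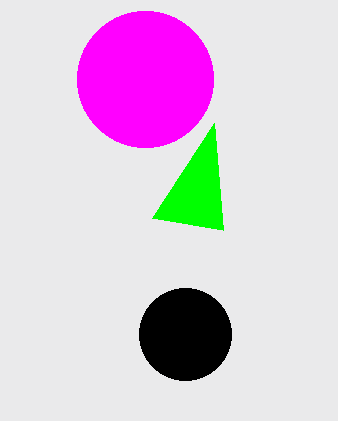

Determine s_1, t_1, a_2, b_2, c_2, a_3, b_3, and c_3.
s_1 = 152; t_1 = 218; a_2 = 145; b_2 = 79; c_2 = 68; a_3 = 185; b_3 = 334; c_3 = 46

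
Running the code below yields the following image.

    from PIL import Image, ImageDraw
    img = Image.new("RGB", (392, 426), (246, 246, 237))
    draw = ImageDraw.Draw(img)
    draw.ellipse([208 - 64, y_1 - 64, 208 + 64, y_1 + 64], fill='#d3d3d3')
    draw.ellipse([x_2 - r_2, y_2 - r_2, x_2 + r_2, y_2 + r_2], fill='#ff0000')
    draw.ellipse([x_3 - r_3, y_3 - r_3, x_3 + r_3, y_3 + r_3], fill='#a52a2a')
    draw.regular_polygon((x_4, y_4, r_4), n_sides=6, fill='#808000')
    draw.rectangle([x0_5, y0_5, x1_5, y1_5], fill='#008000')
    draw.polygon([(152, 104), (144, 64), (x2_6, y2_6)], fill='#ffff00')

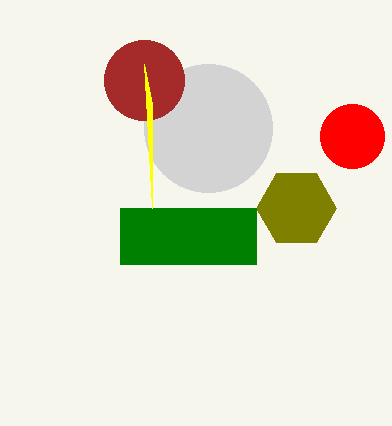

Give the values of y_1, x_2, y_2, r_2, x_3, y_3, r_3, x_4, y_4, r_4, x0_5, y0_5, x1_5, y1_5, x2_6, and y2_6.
y_1 = 128; x_2 = 352; y_2 = 136; r_2 = 32; x_3 = 144; y_3 = 80; r_3 = 40; x_4 = 296; y_4 = 208; r_4 = 40; x0_5 = 120; y0_5 = 208; x1_5 = 256; y1_5 = 264; x2_6 = 152; y2_6 = 208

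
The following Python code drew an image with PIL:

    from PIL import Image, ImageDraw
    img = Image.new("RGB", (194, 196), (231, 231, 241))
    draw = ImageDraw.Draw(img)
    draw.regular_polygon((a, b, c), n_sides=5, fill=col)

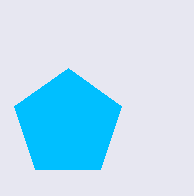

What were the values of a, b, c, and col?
a = 68, b = 124, c = 56, col = 'deepskyblue'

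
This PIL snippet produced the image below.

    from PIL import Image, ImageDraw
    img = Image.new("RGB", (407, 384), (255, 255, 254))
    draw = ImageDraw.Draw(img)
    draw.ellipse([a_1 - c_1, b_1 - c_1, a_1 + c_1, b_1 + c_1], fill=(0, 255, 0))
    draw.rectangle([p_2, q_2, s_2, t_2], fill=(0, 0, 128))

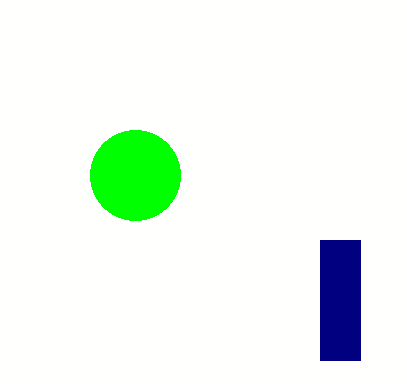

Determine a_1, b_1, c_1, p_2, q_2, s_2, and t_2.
a_1 = 135, b_1 = 175, c_1 = 45, p_2 = 320, q_2 = 240, s_2 = 360, t_2 = 360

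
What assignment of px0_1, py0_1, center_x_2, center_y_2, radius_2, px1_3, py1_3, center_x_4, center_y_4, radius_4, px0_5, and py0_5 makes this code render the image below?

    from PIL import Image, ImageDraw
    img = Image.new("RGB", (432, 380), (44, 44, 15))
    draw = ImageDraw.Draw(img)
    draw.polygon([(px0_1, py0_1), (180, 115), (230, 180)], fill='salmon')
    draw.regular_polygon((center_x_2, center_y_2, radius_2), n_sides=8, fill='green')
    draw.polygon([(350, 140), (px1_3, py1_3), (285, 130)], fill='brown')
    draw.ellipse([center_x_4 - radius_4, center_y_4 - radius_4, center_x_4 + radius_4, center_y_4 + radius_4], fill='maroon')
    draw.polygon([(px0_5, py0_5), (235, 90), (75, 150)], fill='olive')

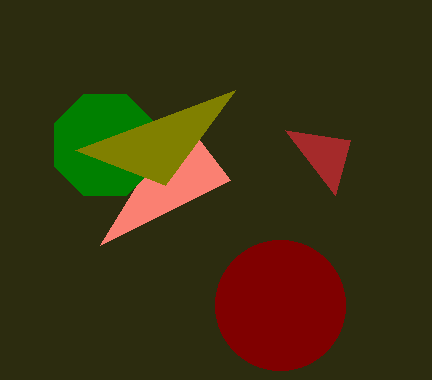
px0_1 = 100
py0_1 = 245
center_x_2 = 105
center_y_2 = 145
radius_2 = 55
px1_3 = 335
py1_3 = 195
center_x_4 = 280
center_y_4 = 305
radius_4 = 65
px0_5 = 165
py0_5 = 185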